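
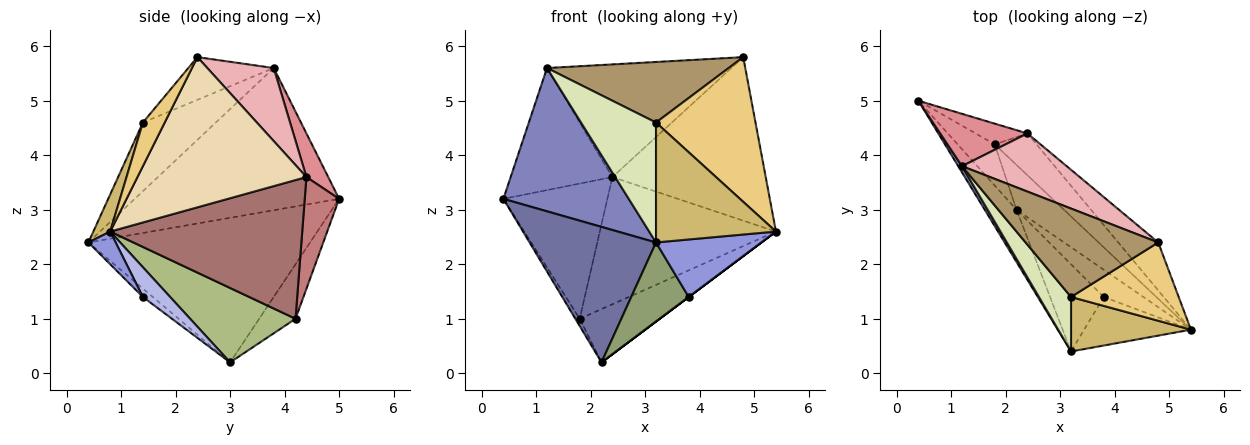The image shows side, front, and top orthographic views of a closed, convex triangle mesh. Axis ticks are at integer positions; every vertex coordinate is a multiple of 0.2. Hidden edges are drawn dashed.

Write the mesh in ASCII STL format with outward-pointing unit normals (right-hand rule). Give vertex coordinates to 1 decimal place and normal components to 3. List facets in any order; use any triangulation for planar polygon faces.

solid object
 facet normal -0.853 -0.487 -0.187
  outer loop
   vertex 2.2 3.0 0.2
   vertex 3.2 0.4 2.4
   vertex 0.4 5.0 3.2
  endloop
 endfacet
 facet normal -0.852 -0.523 0.023
  outer loop
   vertex 1.2 3.8 5.6
   vertex 0.4 5.0 3.2
   vertex 3.2 0.4 2.4
  endloop
 endfacet
 facet normal 0.194 -0.749 -0.633
  outer loop
   vertex 3.8 1.4 1.4
   vertex 5.4 0.8 2.6
   vertex 3.2 0.4 2.4
  endloop
 endfacet
 facet normal 0.600 0.000 -0.800
  outer loop
   vertex 3.8 1.4 1.4
   vertex 2.2 3.0 0.2
   vertex 5.4 0.8 2.6
  endloop
 endfacet
 facet normal -0.115 -0.667 -0.736
  outer loop
   vertex 3.8 1.4 1.4
   vertex 3.2 0.4 2.4
   vertex 2.2 3.0 0.2
  endloop
 endfacet
 facet normal 0.710 0.539 -0.453
  outer loop
   vertex 1.8 4.2 1.0
   vertex 5.4 0.8 2.6
   vertex 2.2 3.0 0.2
  endloop
 endfacet
 facet normal -0.823 0.099 -0.560
  outer loop
   vertex 1.8 4.2 1.0
   vertex 2.2 3.0 0.2
   vertex 0.4 5.0 3.2
  endloop
 endfacet
 facet normal -0.663 -0.682 0.310
  outer loop
   vertex 3.2 1.4 4.6
   vertex 1.2 3.8 5.6
   vertex 3.2 0.4 2.4
  endloop
 endfacet
 facet normal -0.257 -0.546 0.797
  outer loop
   vertex 3.2 1.4 4.6
   vertex 4.8 2.4 5.8
   vertex 1.2 3.8 5.6
  endloop
 endfacet
 facet normal 0.127 -0.903 0.410
  outer loop
   vertex 3.2 1.4 4.6
   vertex 3.2 0.4 2.4
   vertex 5.4 0.8 2.6
  endloop
 endfacet
 facet normal 0.189 -0.864 0.467
  outer loop
   vertex 3.2 1.4 4.6
   vertex 5.4 0.8 2.6
   vertex 4.8 2.4 5.8
  endloop
 endfacet
 facet normal 0.727 0.659 -0.193
  outer loop
   vertex 2.4 4.4 3.6
   vertex 4.8 2.4 5.8
   vertex 5.4 0.8 2.6
  endloop
 endfacet
 facet normal 0.719 0.660 -0.217
  outer loop
   vertex 2.4 4.4 3.6
   vertex 5.4 0.8 2.6
   vertex 1.8 4.2 1.0
  endloop
 endfacet
 facet normal 0.311 0.940 -0.144
  outer loop
   vertex 2.4 4.4 3.6
   vertex 1.8 4.2 1.0
   vertex 0.4 5.0 3.2
  endloop
 endfacet
 facet normal 0.193 0.902 0.386
  outer loop
   vertex 2.4 4.4 3.6
   vertex 0.4 5.0 3.2
   vertex 1.2 3.8 5.6
  endloop
 endfacet
 facet normal 0.305 0.846 0.437
  outer loop
   vertex 2.4 4.4 3.6
   vertex 1.2 3.8 5.6
   vertex 4.8 2.4 5.8
  endloop
 endfacet
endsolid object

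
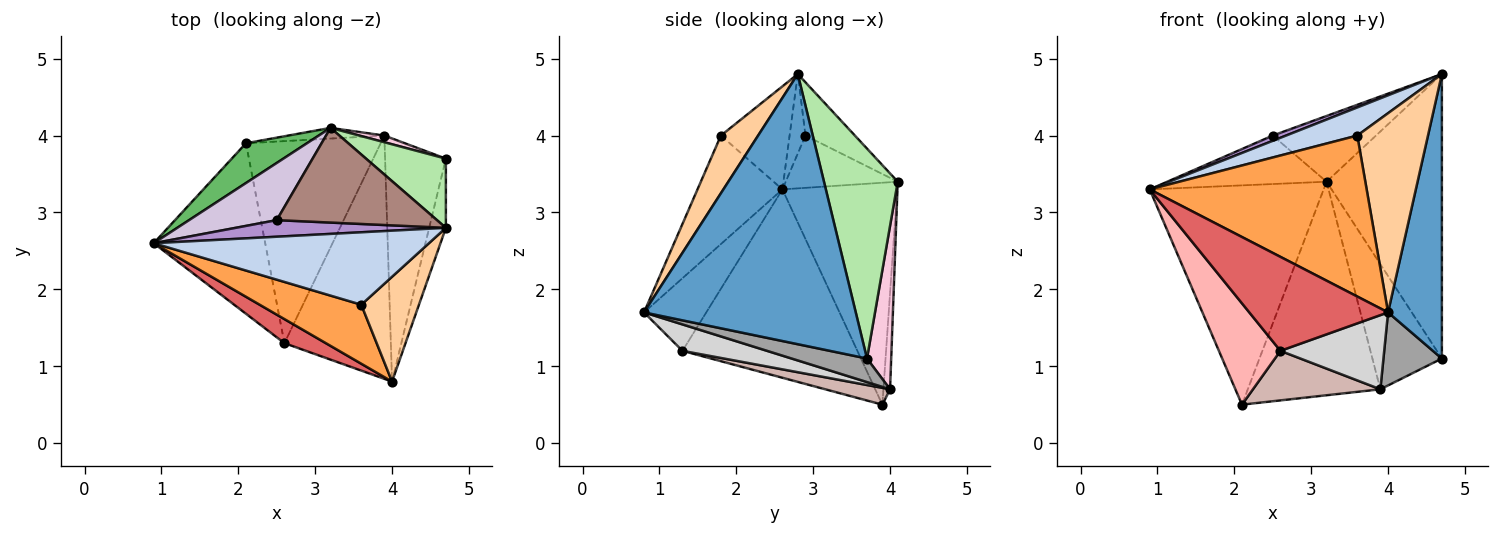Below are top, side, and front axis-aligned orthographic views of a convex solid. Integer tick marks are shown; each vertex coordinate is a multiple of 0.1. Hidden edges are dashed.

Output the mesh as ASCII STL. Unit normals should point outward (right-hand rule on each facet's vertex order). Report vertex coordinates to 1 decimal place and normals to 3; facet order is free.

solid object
 facet normal 0.967 -0.246 -0.060
  outer loop
   vertex 4.7 3.7 1.1
   vertex 4.7 2.8 4.8
   vertex 4.0 0.8 1.7
  endloop
 endfacet
 facet normal -0.329 -0.342 0.880
  outer loop
   vertex 3.6 1.8 4.0
   vertex 4.7 2.8 4.8
   vertex 0.9 2.6 3.3
  endloop
 endfacet
 facet normal -0.345 -0.881 0.323
  outer loop
   vertex 3.6 1.8 4.0
   vertex 0.9 2.6 3.3
   vertex 4.0 0.8 1.7
  endloop
 endfacet
 facet normal 0.422 -0.802 0.422
  outer loop
   vertex 3.6 1.8 4.0
   vertex 4.0 0.8 1.7
   vertex 4.7 2.8 4.8
  endloop
 endfacet
 facet normal -0.545 0.825 0.150
  outer loop
   vertex 3.2 4.1 3.4
   vertex 2.1 3.9 0.5
   vertex 0.9 2.6 3.3
  endloop
 endfacet
 facet normal 0.528 0.825 0.201
  outer loop
   vertex 3.2 4.1 3.4
   vertex 4.7 2.8 4.8
   vertex 4.7 3.7 1.1
  endloop
 endfacet
 facet normal -0.399 -0.889 0.227
  outer loop
   vertex 2.6 1.3 1.2
   vertex 4.0 0.8 1.7
   vertex 0.9 2.6 3.3
  endloop
 endfacet
 facet normal -0.824 -0.290 -0.487
  outer loop
   vertex 2.6 1.3 1.2
   vertex 0.9 2.6 3.3
   vertex 2.1 3.9 0.5
  endloop
 endfacet
 facet normal -0.339 -0.284 0.897
  outer loop
   vertex 2.5 2.9 4.0
   vertex 0.9 2.6 3.3
   vertex 4.7 2.8 4.8
  endloop
 endfacet
 facet normal -0.414 0.589 0.694
  outer loop
   vertex 2.5 2.9 4.0
   vertex 3.2 4.1 3.4
   vertex 0.9 2.6 3.3
  endloop
 endfacet
 facet normal -0.263 0.550 0.793
  outer loop
   vertex 2.5 2.9 4.0
   vertex 4.7 2.8 4.8
   vertex 3.2 4.1 3.4
  endloop
 endfacet
 facet normal 0.120 -0.236 -0.964
  outer loop
   vertex 3.9 4.0 0.7
   vertex 2.6 1.3 1.2
   vertex 2.1 3.9 0.5
  endloop
 endfacet
 facet normal -0.050 0.998 -0.050
  outer loop
   vertex 3.9 4.0 0.7
   vertex 2.1 3.9 0.5
   vertex 3.2 4.1 3.4
  endloop
 endfacet
 facet normal 0.329 0.943 0.050
  outer loop
   vertex 3.9 4.0 0.7
   vertex 3.2 4.1 3.4
   vertex 4.7 3.7 1.1
  endloop
 endfacet
 facet normal 0.348 -0.270 -0.898
  outer loop
   vertex 3.9 4.0 0.7
   vertex 4.7 3.7 1.1
   vertex 4.0 0.8 1.7
  endloop
 endfacet
 facet normal 0.231 -0.284 -0.931
  outer loop
   vertex 3.9 4.0 0.7
   vertex 4.0 0.8 1.7
   vertex 2.6 1.3 1.2
  endloop
 endfacet
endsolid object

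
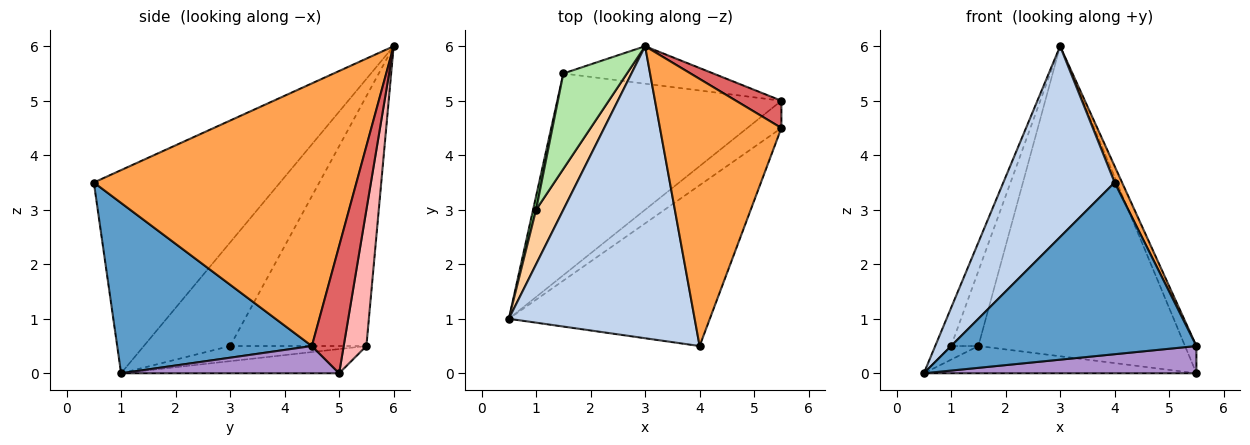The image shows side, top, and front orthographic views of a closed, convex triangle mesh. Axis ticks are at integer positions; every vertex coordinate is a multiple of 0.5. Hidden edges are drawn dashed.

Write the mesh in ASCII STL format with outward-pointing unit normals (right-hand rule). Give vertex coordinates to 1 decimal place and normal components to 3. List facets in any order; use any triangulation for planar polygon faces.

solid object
 facet normal 0.501 -0.632 -0.591
  outer loop
   vertex 4.0 0.5 3.5
   vertex 0.5 1.0 0.0
   vertex 5.5 4.5 0.5
  endloop
 endfacet
 facet normal -0.675 -0.403 0.618
  outer loop
   vertex 4.0 0.5 3.5
   vertex 3.0 6.0 6.0
   vertex 0.5 1.0 0.0
  endloop
 endfacet
 facet normal 0.907 -0.026 0.419
  outer loop
   vertex 4.0 0.5 3.5
   vertex 5.5 4.5 0.5
   vertex 3.0 6.0 6.0
  endloop
 endfacet
 facet normal -0.952 0.175 0.251
  outer loop
   vertex 1.0 3.0 0.5
   vertex 0.5 1.0 0.0
   vertex 3.0 6.0 6.0
  endloop
 endfacet
 facet normal -0.962 0.192 0.192
  outer loop
   vertex 1.0 3.0 0.5
   vertex 1.5 5.5 0.5
   vertex 0.5 1.0 0.0
  endloop
 endfacet
 facet normal -0.951 0.190 0.242
  outer loop
   vertex 1.0 3.0 0.5
   vertex 3.0 6.0 6.0
   vertex 1.5 5.5 0.5
  endloop
 endfacet
 facet normal 0.893 0.319 0.319
  outer loop
   vertex 5.5 5.0 0.0
   vertex 3.0 6.0 6.0
   vertex 5.5 4.5 0.5
  endloop
 endfacet
 facet normal 0.108 0.987 -0.119
  outer loop
   vertex 5.5 5.0 0.0
   vertex 1.5 5.5 0.5
   vertex 3.0 6.0 6.0
  endloop
 endfacet
 facet normal 0.492 -0.615 -0.615
  outer loop
   vertex 5.5 5.0 0.0
   vertex 5.5 4.5 0.5
   vertex 0.5 1.0 0.0
  endloop
 endfacet
 facet normal -0.107 0.133 -0.985
  outer loop
   vertex 5.5 5.0 0.0
   vertex 0.5 1.0 0.0
   vertex 1.5 5.5 0.5
  endloop
 endfacet
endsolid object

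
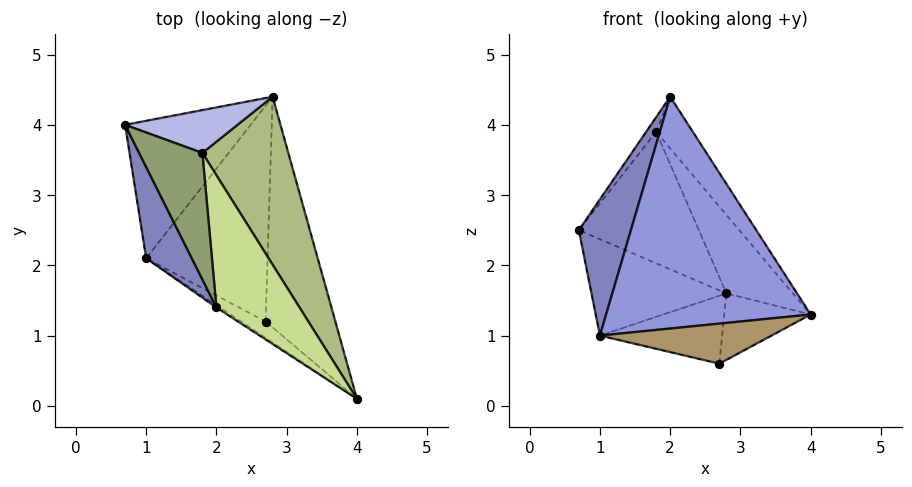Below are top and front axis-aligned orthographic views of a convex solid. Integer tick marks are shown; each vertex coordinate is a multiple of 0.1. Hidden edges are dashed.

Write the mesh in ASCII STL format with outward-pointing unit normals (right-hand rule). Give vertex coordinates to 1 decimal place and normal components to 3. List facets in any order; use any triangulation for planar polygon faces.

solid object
 facet normal -0.418 0.521 -0.744
  outer loop
   vertex 1.0 2.1 1.0
   vertex 0.7 4.0 2.5
   vertex 2.8 4.4 1.6
  endloop
 endfacet
 facet normal -0.927 -0.311 0.209
  outer loop
   vertex 1.0 2.1 1.0
   vertex 2.0 1.4 4.4
   vertex 0.7 4.0 2.5
  endloop
 endfacet
 facet normal -0.554 -0.832 -0.008
  outer loop
   vertex 1.0 2.1 1.0
   vertex 4.0 0.1 1.3
   vertex 2.0 1.4 4.4
  endloop
 endfacet
 facet normal -0.048 0.950 0.309
  outer loop
   vertex 1.8 3.6 3.9
   vertex 2.8 4.4 1.6
   vertex 0.7 4.0 2.5
  endloop
 endfacet
 facet normal -0.774 0.073 0.629
  outer loop
   vertex 1.8 3.6 3.9
   vertex 0.7 4.0 2.5
   vertex 2.0 1.4 4.4
  endloop
 endfacet
 facet normal 0.868 0.211 0.450
  outer loop
   vertex 1.8 3.6 3.9
   vertex 4.0 0.1 1.3
   vertex 2.8 4.4 1.6
  endloop
 endfacet
 facet normal 0.859 0.186 0.476
  outer loop
   vertex 1.8 3.6 3.9
   vertex 2.0 1.4 4.4
   vertex 4.0 0.1 1.3
  endloop
 endfacet
 facet normal 0.601 0.221 -0.768
  outer loop
   vertex 2.7 1.2 0.6
   vertex 2.8 4.4 1.6
   vertex 4.0 0.1 1.3
  endloop
 endfacet
 facet normal -0.501 -0.801 -0.328
  outer loop
   vertex 2.7 1.2 0.6
   vertex 4.0 0.1 1.3
   vertex 1.0 2.1 1.0
  endloop
 endfacet
 facet normal -0.065 0.299 -0.952
  outer loop
   vertex 2.7 1.2 0.6
   vertex 1.0 2.1 1.0
   vertex 2.8 4.4 1.6
  endloop
 endfacet
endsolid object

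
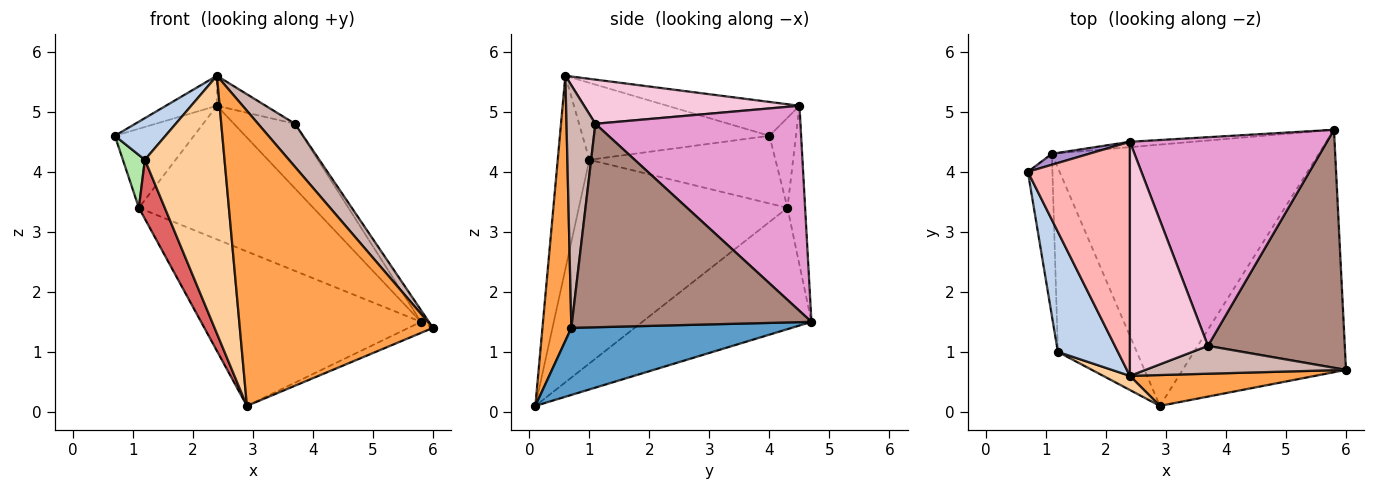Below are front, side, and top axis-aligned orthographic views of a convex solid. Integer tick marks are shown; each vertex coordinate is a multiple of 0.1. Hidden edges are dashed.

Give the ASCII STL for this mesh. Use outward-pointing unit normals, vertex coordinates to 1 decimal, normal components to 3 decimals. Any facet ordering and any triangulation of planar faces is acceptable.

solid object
 facet normal 0.379 0.042 -0.924
  outer loop
   vertex 2.9 0.1 0.1
   vertex 5.8 4.7 1.5
   vertex 6.0 0.7 1.4
  endloop
 endfacet
 facet normal -0.771 -0.209 0.601
  outer loop
   vertex 2.4 0.6 5.6
   vertex 0.7 4.0 4.6
   vertex 1.2 1.0 4.2
  endloop
 endfacet
 facet normal 0.147 -0.984 0.103
  outer loop
   vertex 2.4 0.6 5.6
   vertex 2.9 0.1 0.1
   vertex 6.0 0.7 1.4
  endloop
 endfacet
 facet normal -0.369 -0.928 0.051
  outer loop
   vertex 2.4 0.6 5.6
   vertex 1.2 1.0 4.2
   vertex 2.9 0.1 0.1
  endloop
 endfacet
 facet normal -0.364 0.474 -0.802
  outer loop
   vertex 1.1 4.3 3.4
   vertex 5.8 4.7 1.5
   vertex 2.9 0.1 0.1
  endloop
 endfacet
 facet normal -0.934 -0.111 -0.339
  outer loop
   vertex 1.1 4.3 3.4
   vertex 1.2 1.0 4.2
   vertex 0.7 4.0 4.6
  endloop
 endfacet
 facet normal -0.926 -0.115 -0.359
  outer loop
   vertex 1.1 4.3 3.4
   vertex 2.9 0.1 0.1
   vertex 1.2 1.0 4.2
  endloop
 endfacet
 facet normal -0.313 0.121 0.942
  outer loop
   vertex 2.4 4.5 5.1
   vertex 0.7 4.0 4.6
   vertex 2.4 0.6 5.6
  endloop
 endfacet
 facet normal -0.315 0.940 0.130
  outer loop
   vertex 2.4 4.5 5.1
   vertex 1.1 4.3 3.4
   vertex 0.7 4.0 4.6
  endloop
 endfacet
 facet normal -0.101 0.994 -0.040
  outer loop
   vertex 2.4 4.5 5.1
   vertex 5.8 4.7 1.5
   vertex 1.1 4.3 3.4
  endloop
 endfacet
 facet normal 0.829 0.028 0.558
  outer loop
   vertex 3.7 1.1 4.8
   vertex 6.0 0.7 1.4
   vertex 5.8 4.7 1.5
  endloop
 endfacet
 facet normal 0.549 -0.702 0.454
  outer loop
   vertex 3.7 1.1 4.8
   vertex 2.4 0.6 5.6
   vertex 6.0 0.7 1.4
  endloop
 endfacet
 facet normal 0.705 0.210 0.677
  outer loop
   vertex 3.7 1.1 4.8
   vertex 5.8 4.7 1.5
   vertex 2.4 4.5 5.1
  endloop
 endfacet
 facet normal 0.490 0.111 0.865
  outer loop
   vertex 3.7 1.1 4.8
   vertex 2.4 4.5 5.1
   vertex 2.4 0.6 5.6
  endloop
 endfacet
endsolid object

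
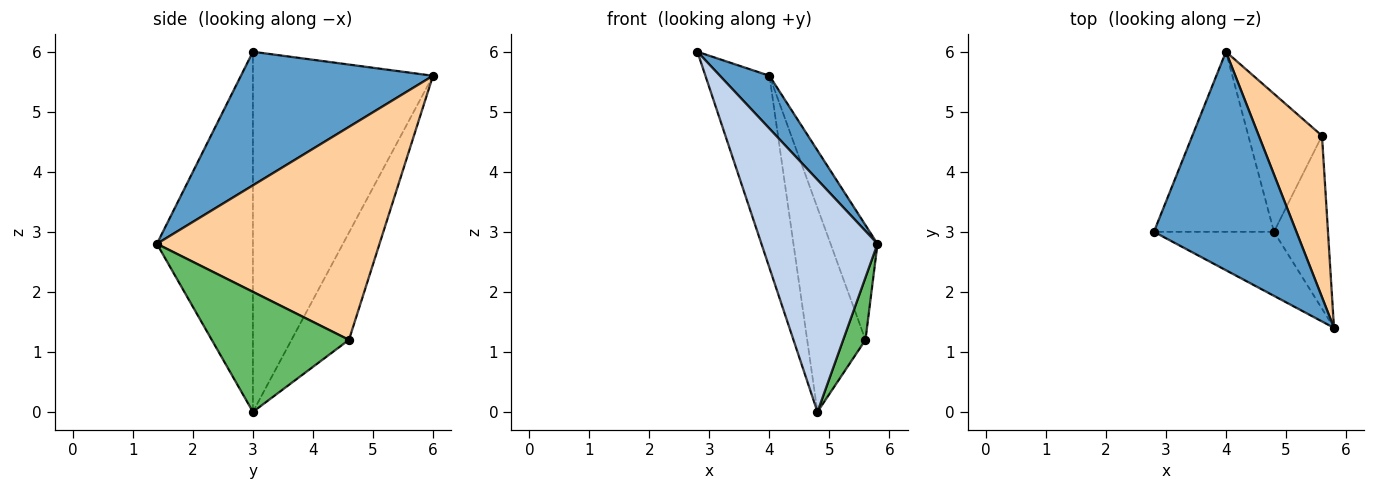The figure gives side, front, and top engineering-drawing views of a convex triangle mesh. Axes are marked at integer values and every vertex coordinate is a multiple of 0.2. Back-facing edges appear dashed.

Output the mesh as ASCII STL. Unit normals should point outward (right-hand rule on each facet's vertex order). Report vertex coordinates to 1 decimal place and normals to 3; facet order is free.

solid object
 facet normal 0.674 -0.174 0.718
  outer loop
   vertex 4.0 6.0 5.6
   vertex 2.8 3.0 6.0
   vertex 5.8 1.4 2.8
  endloop
 endfacet
 facet normal -0.624 -0.754 -0.208
  outer loop
   vertex 4.8 3.0 0.0
   vertex 5.8 1.4 2.8
   vertex 2.8 3.0 6.0
  endloop
 endfacet
 facet normal -0.899 0.320 -0.300
  outer loop
   vertex 4.8 3.0 0.0
   vertex 2.8 3.0 6.0
   vertex 4.0 6.0 5.6
  endloop
 endfacet
 facet normal 0.940 0.198 0.279
  outer loop
   vertex 5.6 4.6 1.2
   vertex 4.0 6.0 5.6
   vertex 5.8 1.4 2.8
  endloop
 endfacet
 facet normal 0.902 -0.147 -0.406
  outer loop
   vertex 5.6 4.6 1.2
   vertex 5.8 1.4 2.8
   vertex 4.8 3.0 0.0
  endloop
 endfacet
 facet normal -0.632 0.642 -0.434
  outer loop
   vertex 5.6 4.6 1.2
   vertex 4.8 3.0 0.0
   vertex 4.0 6.0 5.6
  endloop
 endfacet
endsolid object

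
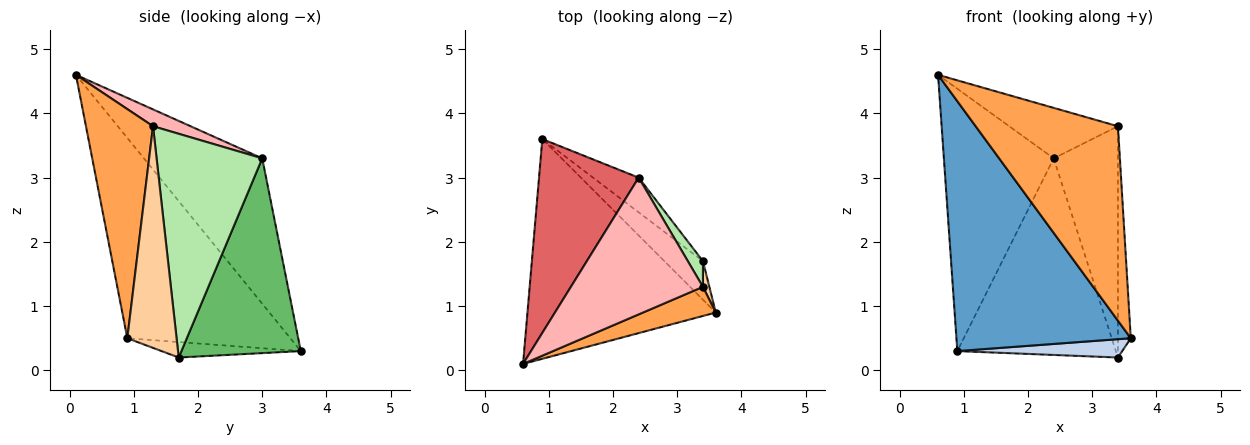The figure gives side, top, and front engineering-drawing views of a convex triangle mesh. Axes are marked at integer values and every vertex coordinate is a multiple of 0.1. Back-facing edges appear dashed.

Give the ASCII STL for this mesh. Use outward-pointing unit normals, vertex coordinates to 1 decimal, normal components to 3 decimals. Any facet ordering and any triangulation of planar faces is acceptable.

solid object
 facet normal -0.575 -0.615 -0.540
  outer loop
   vertex 0.9 3.6 0.3
   vertex 3.6 0.9 0.5
   vertex 0.6 0.1 4.6
  endloop
 endfacet
 facet normal -0.341 -0.404 -0.849
  outer loop
   vertex 3.4 1.7 0.2
   vertex 3.6 0.9 0.5
   vertex 0.9 3.6 0.3
  endloop
 endfacet
 facet normal 0.423 -0.896 0.134
  outer loop
   vertex 3.4 1.3 3.8
   vertex 0.6 0.1 4.6
   vertex 3.6 0.9 0.5
  endloop
 endfacet
 facet normal 0.967 0.252 0.028
  outer loop
   vertex 3.4 1.3 3.8
   vertex 3.6 0.9 0.5
   vertex 3.4 1.7 0.2
  endloop
 endfacet
 facet normal 0.596 0.791 -0.140
  outer loop
   vertex 2.4 3.0 3.3
   vertex 3.4 1.7 0.2
   vertex 0.9 3.6 0.3
  endloop
 endfacet
 facet normal 0.853 0.519 0.058
  outer loop
   vertex 2.4 3.0 3.3
   vertex 3.4 1.3 3.8
   vertex 3.4 1.7 0.2
  endloop
 endfacet
 facet normal -0.655 0.608 0.449
  outer loop
   vertex 2.4 3.0 3.3
   vertex 0.9 3.6 0.3
   vertex 0.6 0.1 4.6
  endloop
 endfacet
 facet normal 0.119 0.344 0.931
  outer loop
   vertex 2.4 3.0 3.3
   vertex 0.6 0.1 4.6
   vertex 3.4 1.3 3.8
  endloop
 endfacet
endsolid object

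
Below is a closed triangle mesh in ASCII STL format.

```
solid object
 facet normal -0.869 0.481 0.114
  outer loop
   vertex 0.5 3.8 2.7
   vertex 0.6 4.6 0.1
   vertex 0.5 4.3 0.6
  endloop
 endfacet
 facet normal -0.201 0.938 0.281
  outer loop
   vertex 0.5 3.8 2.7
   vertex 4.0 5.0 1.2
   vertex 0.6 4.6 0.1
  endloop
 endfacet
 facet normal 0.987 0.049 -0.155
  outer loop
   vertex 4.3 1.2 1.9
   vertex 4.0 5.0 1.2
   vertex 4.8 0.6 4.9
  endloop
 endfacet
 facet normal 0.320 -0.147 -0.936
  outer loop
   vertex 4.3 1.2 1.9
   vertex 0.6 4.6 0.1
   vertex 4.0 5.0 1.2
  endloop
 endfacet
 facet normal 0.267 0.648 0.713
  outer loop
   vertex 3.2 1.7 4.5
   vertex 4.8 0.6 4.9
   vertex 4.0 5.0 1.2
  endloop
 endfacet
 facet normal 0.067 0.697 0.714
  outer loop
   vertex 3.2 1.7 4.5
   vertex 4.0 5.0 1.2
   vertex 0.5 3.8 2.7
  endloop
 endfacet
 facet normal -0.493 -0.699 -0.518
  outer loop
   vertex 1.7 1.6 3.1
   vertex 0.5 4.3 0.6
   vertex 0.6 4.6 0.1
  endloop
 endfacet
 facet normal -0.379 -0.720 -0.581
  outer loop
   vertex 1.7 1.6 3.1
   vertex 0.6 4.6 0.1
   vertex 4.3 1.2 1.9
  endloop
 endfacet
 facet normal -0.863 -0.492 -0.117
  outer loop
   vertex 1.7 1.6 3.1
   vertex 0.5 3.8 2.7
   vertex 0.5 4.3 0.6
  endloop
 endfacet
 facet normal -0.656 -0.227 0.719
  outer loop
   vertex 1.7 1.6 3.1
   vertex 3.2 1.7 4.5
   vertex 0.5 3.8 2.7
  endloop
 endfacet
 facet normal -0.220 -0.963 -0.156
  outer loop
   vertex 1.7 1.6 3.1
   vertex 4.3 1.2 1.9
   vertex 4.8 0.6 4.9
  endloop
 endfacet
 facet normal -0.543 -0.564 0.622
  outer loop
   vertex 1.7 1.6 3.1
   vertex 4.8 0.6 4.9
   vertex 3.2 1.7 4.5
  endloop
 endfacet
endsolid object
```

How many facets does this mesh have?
12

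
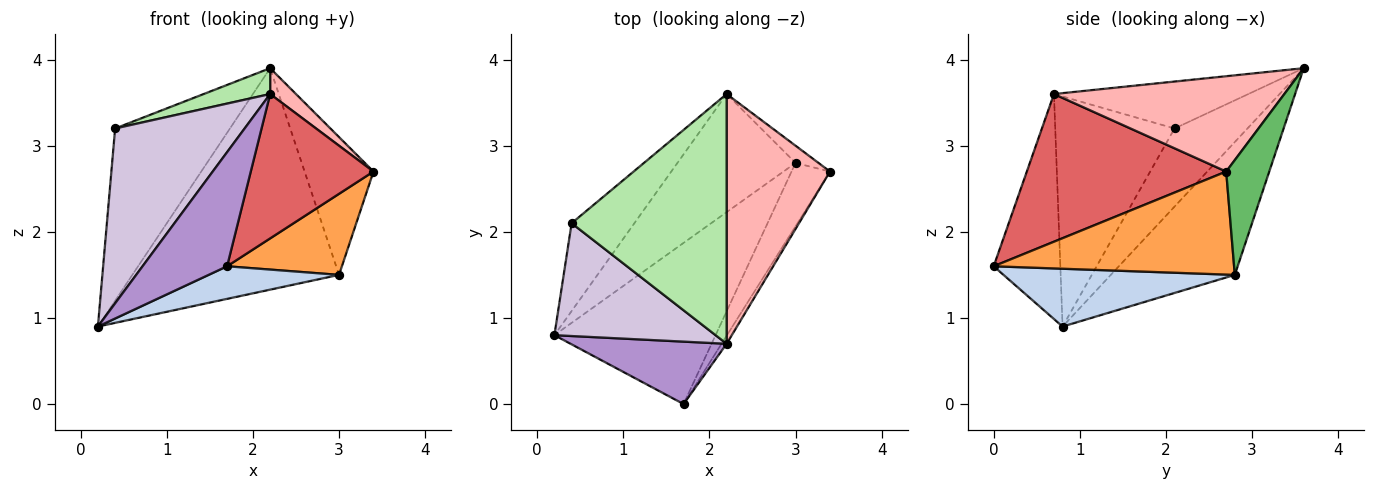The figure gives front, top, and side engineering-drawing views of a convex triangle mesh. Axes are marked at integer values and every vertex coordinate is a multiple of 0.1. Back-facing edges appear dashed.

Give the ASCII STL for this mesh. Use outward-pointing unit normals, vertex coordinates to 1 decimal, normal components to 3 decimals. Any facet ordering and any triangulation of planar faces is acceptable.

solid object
 facet normal -0.492 0.775 -0.395
  outer loop
   vertex 0.4 2.1 3.2
   vertex 2.2 3.6 3.9
   vertex 0.2 0.8 0.9
  endloop
 endfacet
 facet normal 0.332 -0.187 -0.925
  outer loop
   vertex 3.0 2.8 1.5
   vertex 1.7 0.0 1.6
   vertex 0.2 0.8 0.9
  endloop
 endfacet
 facet normal 0.855 -0.408 -0.319
  outer loop
   vertex 3.0 2.8 1.5
   vertex 3.4 2.7 2.7
   vertex 1.7 0.0 1.6
  endloop
 endfacet
 facet normal -0.468 0.780 -0.416
  outer loop
   vertex 3.0 2.8 1.5
   vertex 0.2 0.8 0.9
   vertex 2.2 3.6 3.9
  endloop
 endfacet
 facet normal 0.527 0.843 -0.105
  outer loop
   vertex 3.0 2.8 1.5
   vertex 2.2 3.6 3.9
   vertex 3.4 2.7 2.7
  endloop
 endfacet
 facet normal -0.288 -0.099 0.952
  outer loop
   vertex 2.2 0.7 3.6
   vertex 2.2 3.6 3.9
   vertex 0.4 2.1 3.2
  endloop
 endfacet
 facet normal 0.851 -0.524 -0.029
  outer loop
   vertex 2.2 0.7 3.6
   vertex 1.7 0.0 1.6
   vertex 3.4 2.7 2.7
  endloop
 endfacet
 facet normal 0.676 -0.076 0.733
  outer loop
   vertex 2.2 0.7 3.6
   vertex 3.4 2.7 2.7
   vertex 2.2 3.6 3.9
  endloop
 endfacet
 facet normal -0.569 -0.721 0.395
  outer loop
   vertex 2.2 0.7 3.6
   vertex 0.2 0.8 0.9
   vertex 1.7 0.0 1.6
  endloop
 endfacet
 facet normal -0.612 -0.664 0.429
  outer loop
   vertex 2.2 0.7 3.6
   vertex 0.4 2.1 3.2
   vertex 0.2 0.8 0.9
  endloop
 endfacet
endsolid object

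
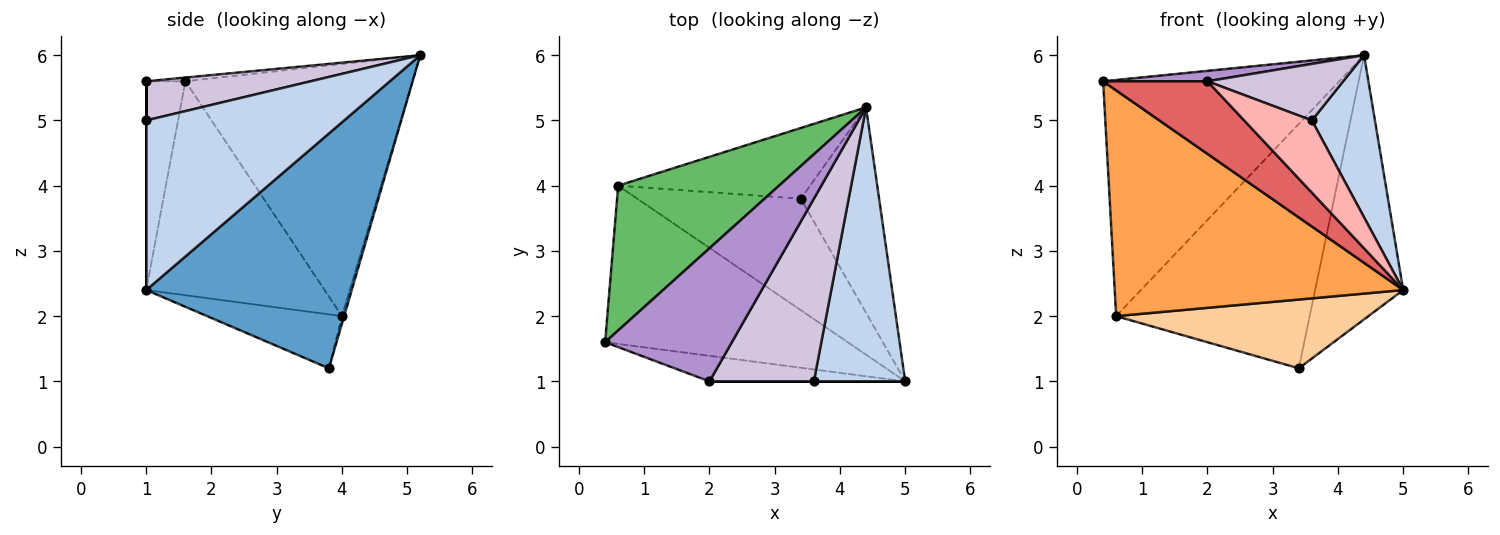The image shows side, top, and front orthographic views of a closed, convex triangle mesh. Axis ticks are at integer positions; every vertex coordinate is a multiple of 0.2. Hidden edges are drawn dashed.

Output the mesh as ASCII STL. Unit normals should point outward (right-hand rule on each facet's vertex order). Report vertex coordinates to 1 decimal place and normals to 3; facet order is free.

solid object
 facet normal 0.879 0.377 -0.293
  outer loop
   vertex 3.4 3.8 1.2
   vertex 4.4 5.2 6.0
   vertex 5.0 1.0 2.4
  endloop
 endfacet
 facet normal 0.848 -0.270 0.456
  outer loop
   vertex 3.6 1.0 5.0
   vertex 5.0 1.0 2.4
   vertex 4.4 5.2 6.0
  endloop
 endfacet
 facet normal -0.452 -0.731 -0.512
  outer loop
   vertex 0.6 4.0 2.0
   vertex 5.0 1.0 2.4
   vertex 0.4 1.6 5.6
  endloop
 endfacet
 facet normal -0.270 -0.506 -0.819
  outer loop
   vertex 0.6 4.0 2.0
   vertex 3.4 3.8 1.2
   vertex 5.0 1.0 2.4
  endloop
 endfacet
 facet normal -0.634 0.659 0.404
  outer loop
   vertex 0.6 4.0 2.0
   vertex 0.4 1.6 5.6
   vertex 4.4 5.2 6.0
  endloop
 endfacet
 facet normal -0.011 0.961 -0.278
  outer loop
   vertex 0.6 4.0 2.0
   vertex 4.4 5.2 6.0
   vertex 3.4 3.8 1.2
  endloop
 endfacet
 facet normal -0.334 -0.889 -0.313
  outer loop
   vertex 2.0 1.0 5.6
   vertex 0.4 1.6 5.6
   vertex 5.0 1.0 2.4
  endloop
 endfacet
 facet normal 0.000 -1.000 0.000
  outer loop
   vertex 2.0 1.0 5.6
   vertex 5.0 1.0 2.4
   vertex 3.6 1.0 5.0
  endloop
 endfacet
 facet normal -0.029 -0.078 0.997
  outer loop
   vertex 2.0 1.0 5.6
   vertex 4.4 5.2 6.0
   vertex 0.4 1.6 5.6
  endloop
 endfacet
 facet normal 0.337 -0.278 0.899
  outer loop
   vertex 2.0 1.0 5.6
   vertex 3.6 1.0 5.0
   vertex 4.4 5.2 6.0
  endloop
 endfacet
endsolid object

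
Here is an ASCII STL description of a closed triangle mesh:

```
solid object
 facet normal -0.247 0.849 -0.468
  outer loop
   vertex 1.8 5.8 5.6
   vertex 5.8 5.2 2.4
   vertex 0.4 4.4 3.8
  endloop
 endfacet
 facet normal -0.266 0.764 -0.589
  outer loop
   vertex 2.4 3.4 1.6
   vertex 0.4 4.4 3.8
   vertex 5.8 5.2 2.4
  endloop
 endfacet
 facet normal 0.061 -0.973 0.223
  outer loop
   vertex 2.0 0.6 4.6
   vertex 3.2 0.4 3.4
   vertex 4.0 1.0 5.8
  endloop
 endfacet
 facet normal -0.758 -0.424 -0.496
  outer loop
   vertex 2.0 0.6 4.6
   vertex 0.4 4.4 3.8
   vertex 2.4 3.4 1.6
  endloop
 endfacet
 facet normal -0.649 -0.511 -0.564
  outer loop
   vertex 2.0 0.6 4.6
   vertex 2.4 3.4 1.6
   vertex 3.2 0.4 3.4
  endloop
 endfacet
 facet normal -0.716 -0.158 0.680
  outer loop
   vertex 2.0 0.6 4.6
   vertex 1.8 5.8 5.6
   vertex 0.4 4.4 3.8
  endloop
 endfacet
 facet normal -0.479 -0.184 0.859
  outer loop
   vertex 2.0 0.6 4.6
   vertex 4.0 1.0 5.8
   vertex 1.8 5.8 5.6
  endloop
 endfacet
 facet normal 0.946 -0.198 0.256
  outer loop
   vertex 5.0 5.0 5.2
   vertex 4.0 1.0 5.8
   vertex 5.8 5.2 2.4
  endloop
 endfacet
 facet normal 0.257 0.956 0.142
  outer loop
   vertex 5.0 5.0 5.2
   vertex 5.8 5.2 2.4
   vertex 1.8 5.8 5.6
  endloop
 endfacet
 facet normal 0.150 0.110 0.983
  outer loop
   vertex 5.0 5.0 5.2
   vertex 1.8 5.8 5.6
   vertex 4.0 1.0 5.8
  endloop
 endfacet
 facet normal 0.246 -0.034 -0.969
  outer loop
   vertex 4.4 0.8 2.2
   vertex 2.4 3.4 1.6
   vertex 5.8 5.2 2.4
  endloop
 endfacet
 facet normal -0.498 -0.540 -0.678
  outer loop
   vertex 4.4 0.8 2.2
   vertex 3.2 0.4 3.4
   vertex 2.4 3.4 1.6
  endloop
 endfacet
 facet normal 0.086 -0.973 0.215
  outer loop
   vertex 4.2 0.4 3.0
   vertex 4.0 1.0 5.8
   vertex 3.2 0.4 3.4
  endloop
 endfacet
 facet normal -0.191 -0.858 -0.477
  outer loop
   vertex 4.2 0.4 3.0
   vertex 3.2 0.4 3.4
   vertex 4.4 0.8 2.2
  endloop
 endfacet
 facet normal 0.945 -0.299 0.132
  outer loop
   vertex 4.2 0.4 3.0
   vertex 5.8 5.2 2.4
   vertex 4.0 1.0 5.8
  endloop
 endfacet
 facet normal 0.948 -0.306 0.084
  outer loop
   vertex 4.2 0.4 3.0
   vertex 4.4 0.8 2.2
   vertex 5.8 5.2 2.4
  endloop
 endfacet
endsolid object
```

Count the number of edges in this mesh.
24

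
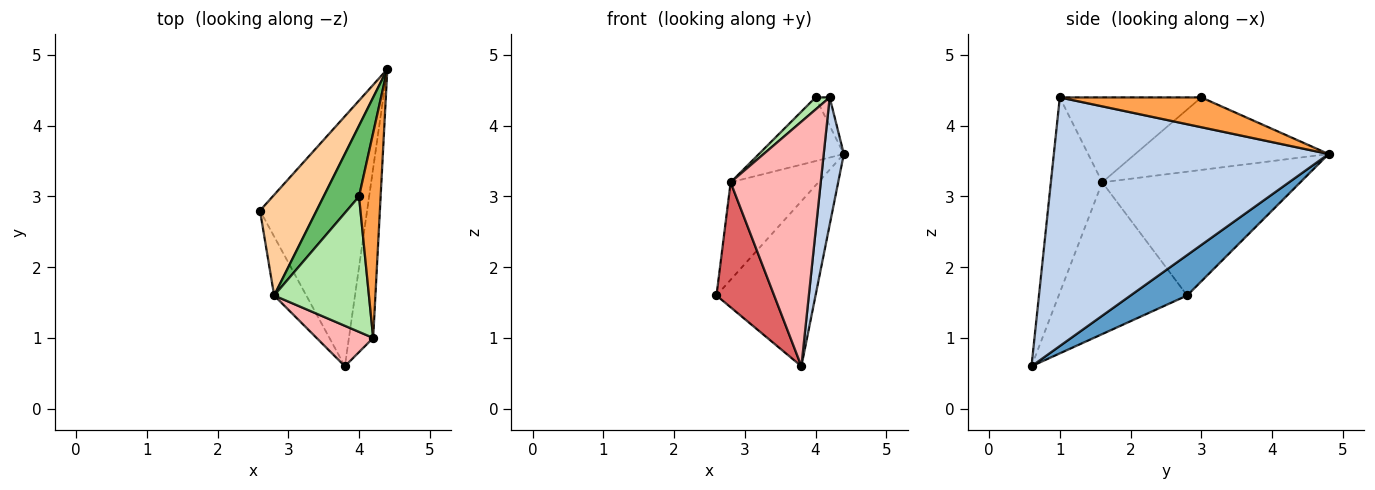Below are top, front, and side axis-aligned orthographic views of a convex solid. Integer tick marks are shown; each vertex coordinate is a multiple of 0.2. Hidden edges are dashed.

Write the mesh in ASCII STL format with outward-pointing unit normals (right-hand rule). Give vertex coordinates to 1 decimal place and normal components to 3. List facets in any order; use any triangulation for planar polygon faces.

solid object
 facet normal 0.300 0.526 -0.796
  outer loop
   vertex 3.8 0.6 0.6
   vertex 2.6 2.8 1.6
   vertex 4.4 4.8 3.6
  endloop
 endfacet
 facet normal 0.993 -0.073 -0.097
  outer loop
   vertex 4.2 1.0 4.4
   vertex 3.8 0.6 0.6
   vertex 4.4 4.8 3.6
  endloop
 endfacet
 facet normal 0.807 0.081 0.585
  outer loop
   vertex 4.2 1.0 4.4
   vertex 4.4 4.8 3.6
   vertex 4.0 3.0 4.4
  endloop
 endfacet
 facet normal -0.844 0.374 0.386
  outer loop
   vertex 2.8 1.6 3.2
   vertex 4.4 4.8 3.6
   vertex 2.6 2.8 1.6
  endloop
 endfacet
 facet normal -0.836 0.367 0.408
  outer loop
   vertex 2.8 1.6 3.2
   vertex 4.0 3.0 4.4
   vertex 4.4 4.8 3.6
  endloop
 endfacet
 facet normal -0.666 -0.067 0.743
  outer loop
   vertex 2.8 1.6 3.2
   vertex 4.2 1.0 4.4
   vertex 4.0 3.0 4.4
  endloop
 endfacet
 facet normal -0.896 -0.402 -0.190
  outer loop
   vertex 2.8 1.6 3.2
   vertex 2.6 2.8 1.6
   vertex 3.8 0.6 0.6
  endloop
 endfacet
 facet normal -0.490 -0.860 0.142
  outer loop
   vertex 2.8 1.6 3.2
   vertex 3.8 0.6 0.6
   vertex 4.2 1.0 4.4
  endloop
 endfacet
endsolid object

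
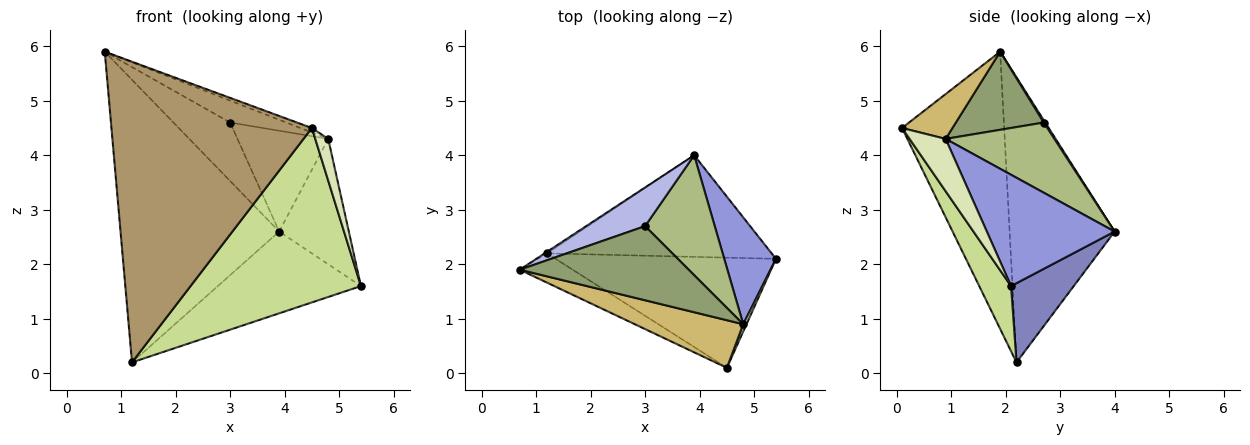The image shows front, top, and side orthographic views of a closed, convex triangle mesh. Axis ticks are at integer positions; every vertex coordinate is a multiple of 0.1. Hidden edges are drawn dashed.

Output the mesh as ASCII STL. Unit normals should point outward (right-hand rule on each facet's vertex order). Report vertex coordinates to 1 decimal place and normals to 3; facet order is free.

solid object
 facet normal -0.552 0.834 -0.005
  outer loop
   vertex 1.2 2.2 0.2
   vertex 0.7 1.9 5.9
   vertex 3.9 4.0 2.6
  endloop
 endfacet
 facet normal 0.265 0.604 -0.751
  outer loop
   vertex 1.2 2.2 0.2
   vertex 3.9 4.0 2.6
   vertex 5.4 2.1 1.6
  endloop
 endfacet
 facet normal 0.813 0.443 0.378
  outer loop
   vertex 4.8 0.9 4.3
   vertex 5.4 2.1 1.6
   vertex 3.9 4.0 2.6
  endloop
 endfacet
 facet normal 0.022 0.834 0.552
  outer loop
   vertex 3.0 2.7 4.6
   vertex 3.9 4.0 2.6
   vertex 0.7 1.9 5.9
  endloop
 endfacet
 facet normal 0.405 0.259 0.877
  outer loop
   vertex 3.0 2.7 4.6
   vertex 0.7 1.9 5.9
   vertex 4.8 0.9 4.3
  endloop
 endfacet
 facet normal 0.611 0.510 0.606
  outer loop
   vertex 3.0 2.7 4.6
   vertex 4.8 0.9 4.3
   vertex 3.9 4.0 2.6
  endloop
 endfacet
 facet normal 0.156 -0.835 -0.528
  outer loop
   vertex 4.5 0.1 4.5
   vertex 1.2 2.2 0.2
   vertex 5.4 2.1 1.6
  endloop
 endfacet
 facet normal 0.939 -0.338 0.059
  outer loop
   vertex 4.5 0.1 4.5
   vertex 5.4 2.1 1.6
   vertex 4.8 0.9 4.3
  endloop
 endfacet
 facet normal -0.452 -0.888 -0.086
  outer loop
   vertex 4.5 0.1 4.5
   vertex 0.7 1.9 5.9
   vertex 1.2 2.2 0.2
  endloop
 endfacet
 facet normal 0.381 0.087 0.921
  outer loop
   vertex 4.5 0.1 4.5
   vertex 4.8 0.9 4.3
   vertex 0.7 1.9 5.9
  endloop
 endfacet
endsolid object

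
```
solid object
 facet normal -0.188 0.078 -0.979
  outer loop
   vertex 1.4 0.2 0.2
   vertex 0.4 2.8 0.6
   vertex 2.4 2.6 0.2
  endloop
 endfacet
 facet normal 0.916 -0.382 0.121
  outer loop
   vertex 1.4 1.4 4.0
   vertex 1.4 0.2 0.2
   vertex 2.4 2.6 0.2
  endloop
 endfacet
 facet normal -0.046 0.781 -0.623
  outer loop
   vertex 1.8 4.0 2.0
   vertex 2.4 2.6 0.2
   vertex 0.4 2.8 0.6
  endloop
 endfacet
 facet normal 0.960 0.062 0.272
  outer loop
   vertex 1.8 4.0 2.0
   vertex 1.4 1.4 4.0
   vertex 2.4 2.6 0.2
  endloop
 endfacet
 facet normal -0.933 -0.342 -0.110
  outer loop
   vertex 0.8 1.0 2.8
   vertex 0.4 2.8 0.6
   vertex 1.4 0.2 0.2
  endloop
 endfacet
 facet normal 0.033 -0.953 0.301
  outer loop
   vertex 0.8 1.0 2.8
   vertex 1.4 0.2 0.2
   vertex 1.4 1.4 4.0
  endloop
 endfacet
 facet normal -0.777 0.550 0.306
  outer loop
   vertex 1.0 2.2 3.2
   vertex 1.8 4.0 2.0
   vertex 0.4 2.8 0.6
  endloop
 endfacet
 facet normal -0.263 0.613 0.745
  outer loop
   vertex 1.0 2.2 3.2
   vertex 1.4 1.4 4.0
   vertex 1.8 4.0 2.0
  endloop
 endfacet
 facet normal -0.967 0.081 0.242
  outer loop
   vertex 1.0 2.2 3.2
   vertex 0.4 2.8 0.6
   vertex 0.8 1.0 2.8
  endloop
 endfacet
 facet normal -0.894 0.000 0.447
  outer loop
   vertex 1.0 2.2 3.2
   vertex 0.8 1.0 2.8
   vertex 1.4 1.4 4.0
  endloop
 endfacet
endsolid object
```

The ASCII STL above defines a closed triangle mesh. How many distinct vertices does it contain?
7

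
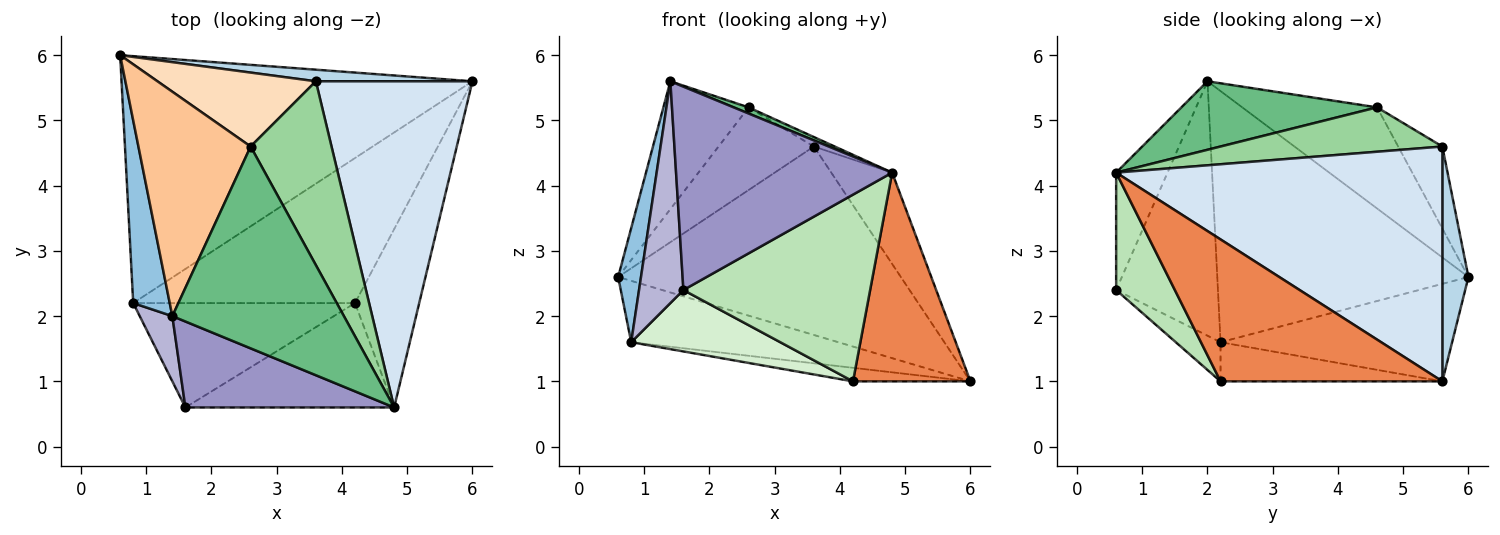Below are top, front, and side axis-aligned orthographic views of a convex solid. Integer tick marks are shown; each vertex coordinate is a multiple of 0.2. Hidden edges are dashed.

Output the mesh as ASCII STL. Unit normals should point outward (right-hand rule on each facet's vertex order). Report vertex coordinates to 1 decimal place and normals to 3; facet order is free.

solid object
 facet normal -0.260 0.233 -0.937
  outer loop
   vertex 0.8 2.2 1.6
   vertex 0.6 6.0 2.6
   vertex 6.0 5.6 1.0
  endloop
 endfacet
 facet normal -0.986 -0.090 0.143
  outer loop
   vertex 0.8 2.2 1.6
   vertex 1.4 2.0 5.6
   vertex 0.6 6.0 2.6
  endloop
 endfacet
 facet normal 0.092 0.994 0.061
  outer loop
   vertex 3.6 5.6 4.6
   vertex 6.0 5.6 1.0
   vertex 0.6 6.0 2.6
  endloop
 endfacet
 facet normal 0.822 0.153 0.548
  outer loop
   vertex 3.6 5.6 4.6
   vertex 4.8 0.6 4.2
   vertex 6.0 5.6 1.0
  endloop
 endfacet
 facet normal 0.821 -0.434 -0.371
  outer loop
   vertex 4.2 2.2 1.0
   vertex 6.0 5.6 1.0
   vertex 4.8 0.6 4.2
  endloop
 endfacet
 facet normal -0.173 0.092 -0.981
  outer loop
   vertex 4.2 2.2 1.0
   vertex 0.8 2.2 1.6
   vertex 6.0 5.6 1.0
  endloop
 endfacet
 facet normal -0.616 0.390 0.684
  outer loop
   vertex 2.6 4.6 5.2
   vertex 0.6 6.0 2.6
   vertex 1.4 2.0 5.6
  endloop
 endfacet
 facet normal -0.326 0.704 0.630
  outer loop
   vertex 2.6 4.6 5.2
   vertex 3.6 5.6 4.6
   vertex 0.6 6.0 2.6
  endloop
 endfacet
 facet normal 0.371 -0.028 0.928
  outer loop
   vertex 2.6 4.6 5.2
   vertex 1.4 2.0 5.6
   vertex 4.8 0.6 4.2
  endloop
 endfacet
 facet normal 0.480 0.045 0.876
  outer loop
   vertex 2.6 4.6 5.2
   vertex 4.8 0.6 4.2
   vertex 3.6 5.6 4.6
  endloop
 endfacet
 facet normal 0.265 -0.842 -0.471
  outer loop
   vertex 1.6 0.6 2.4
   vertex 4.2 2.2 1.0
   vertex 4.8 0.6 4.2
  endloop
 endfacet
 facet normal -0.150 -0.501 -0.852
  outer loop
   vertex 1.6 0.6 2.4
   vertex 0.8 2.2 1.6
   vertex 4.2 2.2 1.0
  endloop
 endfacet
 facet normal -0.214 -0.900 0.380
  outer loop
   vertex 1.6 0.6 2.4
   vertex 4.8 0.6 4.2
   vertex 1.4 2.0 5.6
  endloop
 endfacet
 facet normal -0.910 -0.397 0.117
  outer loop
   vertex 1.6 0.6 2.4
   vertex 1.4 2.0 5.6
   vertex 0.8 2.2 1.6
  endloop
 endfacet
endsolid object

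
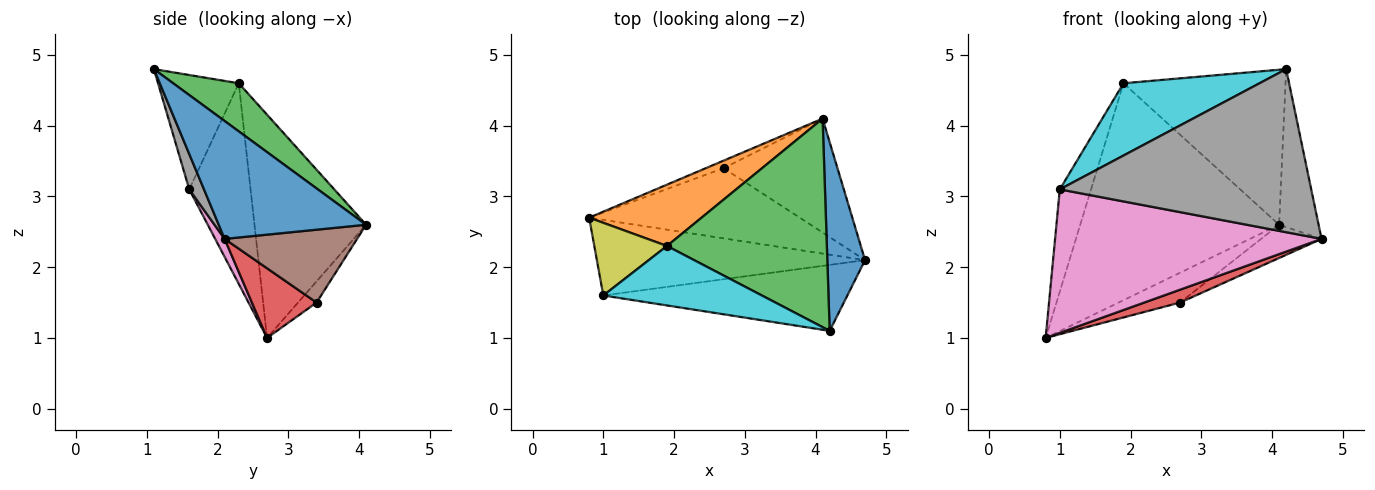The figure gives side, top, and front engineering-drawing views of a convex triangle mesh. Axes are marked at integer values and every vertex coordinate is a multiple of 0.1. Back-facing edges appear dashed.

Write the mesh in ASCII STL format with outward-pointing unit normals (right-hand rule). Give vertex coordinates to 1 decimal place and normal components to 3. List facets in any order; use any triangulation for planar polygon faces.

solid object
 facet normal 0.923 0.247 0.295
  outer loop
   vertex 4.2 1.1 4.8
   vertex 4.7 2.1 2.4
   vertex 4.1 4.1 2.6
  endloop
 endfacet
 facet normal -0.475 0.847 0.239
  outer loop
   vertex 1.9 2.3 4.6
   vertex 4.1 4.1 2.6
   vertex 0.8 2.7 1.0
  endloop
 endfacet
 facet normal 0.235 0.580 0.780
  outer loop
   vertex 1.9 2.3 4.6
   vertex 4.2 1.1 4.8
   vertex 4.1 4.1 2.6
  endloop
 endfacet
 facet normal 0.309 -0.172 -0.935
  outer loop
   vertex 2.7 3.4 1.5
   vertex 4.7 2.1 2.4
   vertex 0.8 2.7 1.0
  endloop
 endfacet
 facet normal -0.281 0.931 -0.234
  outer loop
   vertex 2.7 3.4 1.5
   vertex 0.8 2.7 1.0
   vertex 4.1 4.1 2.6
  endloop
 endfacet
 facet normal 0.523 0.239 -0.818
  outer loop
   vertex 2.7 3.4 1.5
   vertex 4.1 4.1 2.6
   vertex 4.7 2.1 2.4
  endloop
 endfacet
 facet normal 0.031 -0.884 -0.466
  outer loop
   vertex 1.0 1.6 3.1
   vertex 0.8 2.7 1.0
   vertex 4.7 2.1 2.4
  endloop
 endfacet
 facet normal 0.054 -0.926 -0.374
  outer loop
   vertex 1.0 1.6 3.1
   vertex 4.7 2.1 2.4
   vertex 4.2 1.1 4.8
  endloop
 endfacet
 facet normal -0.848 0.432 0.307
  outer loop
   vertex 1.0 1.6 3.1
   vertex 1.9 2.3 4.6
   vertex 0.8 2.7 1.0
  endloop
 endfacet
 facet normal -0.417 -0.702 0.578
  outer loop
   vertex 1.0 1.6 3.1
   vertex 4.2 1.1 4.8
   vertex 1.9 2.3 4.6
  endloop
 endfacet
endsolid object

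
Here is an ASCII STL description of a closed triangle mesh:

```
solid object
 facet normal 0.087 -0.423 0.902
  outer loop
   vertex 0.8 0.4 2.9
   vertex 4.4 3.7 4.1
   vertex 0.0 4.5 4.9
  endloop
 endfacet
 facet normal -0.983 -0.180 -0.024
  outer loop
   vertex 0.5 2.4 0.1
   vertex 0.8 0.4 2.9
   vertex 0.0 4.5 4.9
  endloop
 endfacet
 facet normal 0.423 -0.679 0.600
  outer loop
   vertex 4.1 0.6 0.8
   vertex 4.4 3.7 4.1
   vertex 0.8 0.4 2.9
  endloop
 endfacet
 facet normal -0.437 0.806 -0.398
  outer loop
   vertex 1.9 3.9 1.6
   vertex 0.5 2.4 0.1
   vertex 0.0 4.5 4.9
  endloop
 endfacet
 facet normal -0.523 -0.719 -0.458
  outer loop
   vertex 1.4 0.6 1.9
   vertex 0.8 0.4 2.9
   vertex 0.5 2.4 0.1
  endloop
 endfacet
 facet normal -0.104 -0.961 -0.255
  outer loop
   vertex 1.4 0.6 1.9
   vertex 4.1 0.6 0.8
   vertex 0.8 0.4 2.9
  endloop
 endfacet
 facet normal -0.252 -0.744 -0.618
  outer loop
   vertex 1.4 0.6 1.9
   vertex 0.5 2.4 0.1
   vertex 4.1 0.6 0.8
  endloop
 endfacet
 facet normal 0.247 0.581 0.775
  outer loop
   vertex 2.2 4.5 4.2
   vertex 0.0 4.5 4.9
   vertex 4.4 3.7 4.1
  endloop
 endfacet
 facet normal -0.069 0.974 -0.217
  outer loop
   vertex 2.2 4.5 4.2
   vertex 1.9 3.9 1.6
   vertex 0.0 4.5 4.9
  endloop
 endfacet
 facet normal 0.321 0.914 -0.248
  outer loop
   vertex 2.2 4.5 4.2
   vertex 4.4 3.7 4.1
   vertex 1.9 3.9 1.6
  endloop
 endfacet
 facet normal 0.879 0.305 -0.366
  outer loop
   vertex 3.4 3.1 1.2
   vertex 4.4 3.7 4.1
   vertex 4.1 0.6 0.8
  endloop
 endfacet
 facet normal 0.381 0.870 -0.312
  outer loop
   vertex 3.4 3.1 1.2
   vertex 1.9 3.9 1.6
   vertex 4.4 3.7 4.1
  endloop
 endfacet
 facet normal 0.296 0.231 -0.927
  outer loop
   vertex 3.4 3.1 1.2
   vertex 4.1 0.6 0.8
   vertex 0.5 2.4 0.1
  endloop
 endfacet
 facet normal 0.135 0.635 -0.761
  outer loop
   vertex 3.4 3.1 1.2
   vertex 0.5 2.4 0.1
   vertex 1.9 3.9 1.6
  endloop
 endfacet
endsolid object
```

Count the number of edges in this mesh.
21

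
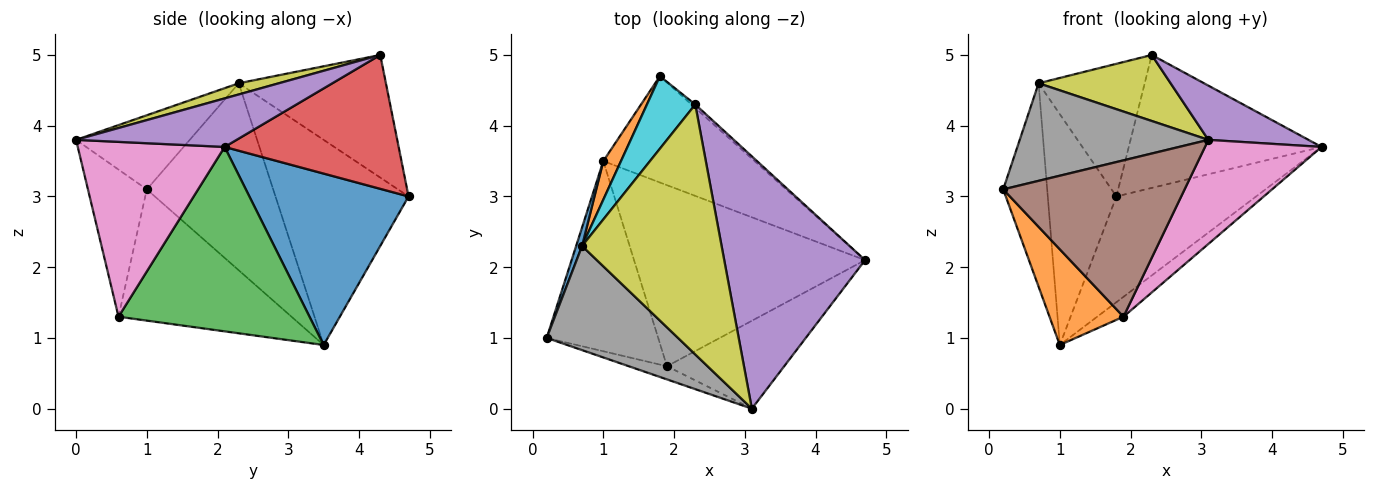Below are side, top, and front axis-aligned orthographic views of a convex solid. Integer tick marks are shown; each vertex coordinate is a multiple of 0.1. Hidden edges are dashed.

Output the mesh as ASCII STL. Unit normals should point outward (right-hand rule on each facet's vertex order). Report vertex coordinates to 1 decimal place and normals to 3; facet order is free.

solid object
 facet normal 0.626 0.550 -0.553
  outer loop
   vertex 1.0 3.5 0.9
   vertex 1.8 4.7 3.0
   vertex 4.7 2.1 3.7
  endloop
 endfacet
 facet normal -0.725 -0.310 -0.616
  outer loop
   vertex 1.9 0.6 1.3
   vertex 0.2 1.0 3.1
   vertex 1.0 3.5 0.9
  endloop
 endfacet
 facet normal 0.622 0.086 -0.779
  outer loop
   vertex 1.9 0.6 1.3
   vertex 1.0 3.5 0.9
   vertex 4.7 2.1 3.7
  endloop
 endfacet
 facet normal 0.670 0.742 -0.019
  outer loop
   vertex 2.3 4.3 5.0
   vertex 4.7 2.1 3.7
   vertex 1.8 4.7 3.0
  endloop
 endfacet
 facet normal 0.319 -0.199 0.926
  outer loop
   vertex 3.1 0.0 3.8
   vertex 4.7 2.1 3.7
   vertex 2.3 4.3 5.0
  endloop
 endfacet
 facet normal -0.308 -0.948 -0.080
  outer loop
   vertex 3.1 0.0 3.8
   vertex 0.2 1.0 3.1
   vertex 1.9 0.6 1.3
  endloop
 endfacet
 facet normal 0.693 -0.550 -0.465
  outer loop
   vertex 3.1 0.0 3.8
   vertex 1.9 0.6 1.3
   vertex 4.7 2.1 3.7
  endloop
 endfacet
 facet normal -0.381 -0.632 0.675
  outer loop
   vertex 0.7 2.3 4.6
   vertex 0.2 1.0 3.1
   vertex 3.1 0.0 3.8
  endloop
 endfacet
 facet normal 0.077 -0.255 0.964
  outer loop
   vertex 0.7 2.3 4.6
   vertex 3.1 0.0 3.8
   vertex 2.3 4.3 5.0
  endloop
 endfacet
 facet normal -0.773 0.557 0.305
  outer loop
   vertex 0.7 2.3 4.6
   vertex 2.3 4.3 5.0
   vertex 1.8 4.7 3.0
  endloop
 endfacet
 facet normal -0.944 0.328 0.030
  outer loop
   vertex 0.7 2.3 4.6
   vertex 1.0 3.5 0.9
   vertex 0.2 1.0 3.1
  endloop
 endfacet
 facet normal -0.886 0.457 0.076
  outer loop
   vertex 0.7 2.3 4.6
   vertex 1.8 4.7 3.0
   vertex 1.0 3.5 0.9
  endloop
 endfacet
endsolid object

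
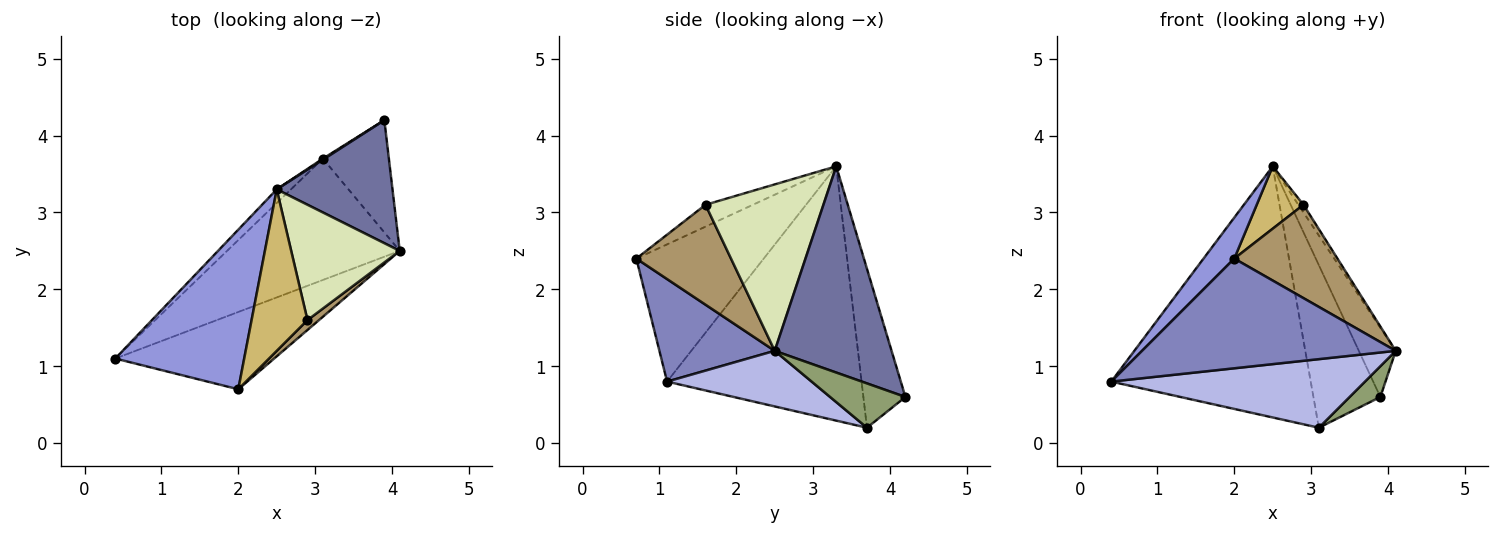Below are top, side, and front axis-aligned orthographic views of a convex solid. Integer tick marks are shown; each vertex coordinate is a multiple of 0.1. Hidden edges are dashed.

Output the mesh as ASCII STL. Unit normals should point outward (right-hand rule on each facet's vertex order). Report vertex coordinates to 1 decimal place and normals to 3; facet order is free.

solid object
 facet normal 0.841 0.265 0.472
  outer loop
   vertex 2.5 3.3 3.6
   vertex 4.1 2.5 1.2
   vertex 3.9 4.2 0.6
  endloop
 endfacet
 facet normal 0.348 -0.766 -0.540
  outer loop
   vertex 2.0 0.7 2.4
   vertex 0.4 1.1 0.8
   vertex 4.1 2.5 1.2
  endloop
 endfacet
 facet normal -0.718 -0.173 0.674
  outer loop
   vertex 2.0 0.7 2.4
   vertex 2.5 3.3 3.6
   vertex 0.4 1.1 0.8
  endloop
 endfacet
 facet normal 0.270 -0.474 -0.838
  outer loop
   vertex 3.1 3.7 0.2
   vertex 4.1 2.5 1.2
   vertex 0.4 1.1 0.8
  endloop
 endfacet
 facet normal 0.543 -0.222 -0.810
  outer loop
   vertex 3.1 3.7 0.2
   vertex 3.9 4.2 0.6
   vertex 4.1 2.5 1.2
  endloop
 endfacet
 facet normal -0.698 0.715 -0.039
  outer loop
   vertex 3.1 3.7 0.2
   vertex 0.4 1.1 0.8
   vertex 2.5 3.3 3.6
  endloop
 endfacet
 facet normal -0.532 0.847 0.006
  outer loop
   vertex 3.1 3.7 0.2
   vertex 2.5 3.3 3.6
   vertex 3.9 4.2 0.6
  endloop
 endfacet
 facet normal 0.837 0.036 0.546
  outer loop
   vertex 2.9 1.6 3.1
   vertex 4.1 2.5 1.2
   vertex 2.5 3.3 3.6
  endloop
 endfacet
 facet normal 0.674 -0.735 0.078
  outer loop
   vertex 2.9 1.6 3.1
   vertex 2.0 0.7 2.4
   vertex 4.1 2.5 1.2
  endloop
 endfacet
 facet normal -0.343 -0.338 0.876
  outer loop
   vertex 2.9 1.6 3.1
   vertex 2.5 3.3 3.6
   vertex 2.0 0.7 2.4
  endloop
 endfacet
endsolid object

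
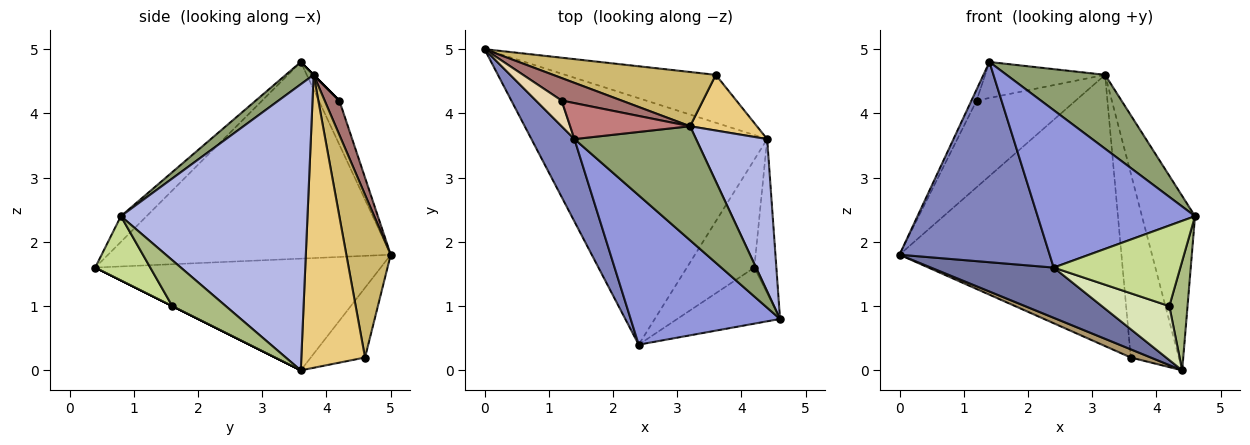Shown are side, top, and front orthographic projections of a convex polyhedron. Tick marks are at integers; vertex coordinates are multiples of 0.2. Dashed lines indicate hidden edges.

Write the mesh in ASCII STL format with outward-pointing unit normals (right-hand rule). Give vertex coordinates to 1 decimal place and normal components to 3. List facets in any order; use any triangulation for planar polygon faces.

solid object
 facet normal -0.421 -0.181 -0.889
  outer loop
   vertex 2.4 0.4 1.6
   vertex 0.0 5.0 1.8
   vertex 4.4 3.6 0.0
  endloop
 endfacet
 facet normal -0.867 -0.461 0.190
  outer loop
   vertex 2.4 0.4 1.6
   vertex 1.4 3.6 4.8
   vertex 0.0 5.0 1.8
  endloop
 endfacet
 facet normal -0.118 -0.720 0.684
  outer loop
   vertex 2.4 0.4 1.6
   vertex 4.6 0.8 2.4
   vertex 1.4 3.6 4.8
  endloop
 endfacet
 facet normal 0.935 0.266 0.232
  outer loop
   vertex 3.2 3.8 4.6
   vertex 4.6 0.8 2.4
   vertex 4.4 3.6 0.0
  endloop
 endfacet
 facet normal 0.152 -0.537 0.830
  outer loop
   vertex 3.2 3.8 4.6
   vertex 1.4 3.6 4.8
   vertex 4.6 0.8 2.4
  endloop
 endfacet
 facet normal 0.862 -0.293 -0.414
  outer loop
   vertex 4.2 1.6 1.0
   vertex 4.4 3.6 0.0
   vertex 4.6 0.8 2.4
  endloop
 endfacet
 facet normal 0.336 -0.773 -0.538
  outer loop
   vertex 4.2 1.6 1.0
   vertex 4.6 0.8 2.4
   vertex 2.4 0.4 1.6
  endloop
 endfacet
 facet normal 0.000 -0.447 -0.894
  outer loop
   vertex 4.2 1.6 1.0
   vertex 2.4 0.4 1.6
   vertex 4.4 3.6 0.0
  endloop
 endfacet
 facet normal -0.416 -0.153 -0.897
  outer loop
   vertex 3.6 4.6 0.2
   vertex 4.4 3.6 0.0
   vertex 0.0 5.0 1.8
  endloop
 endfacet
 facet normal 0.192 0.962 0.192
  outer loop
   vertex 3.6 4.6 0.2
   vertex 0.0 5.0 1.8
   vertex 3.2 3.8 4.6
  endloop
 endfacet
 facet normal 0.785 0.592 0.179
  outer loop
   vertex 3.6 4.6 0.2
   vertex 3.2 3.8 4.6
   vertex 4.4 3.6 0.0
  endloop
 endfacet
 facet normal -0.844 0.211 0.493
  outer loop
   vertex 1.2 4.2 4.2
   vertex 0.0 5.0 1.8
   vertex 1.4 3.6 4.8
  endloop
 endfacet
 facet normal 0.142 0.958 0.248
  outer loop
   vertex 1.2 4.2 4.2
   vertex 3.2 3.8 4.6
   vertex 0.0 5.0 1.8
  endloop
 endfacet
 facet normal 0.000 0.707 0.707
  outer loop
   vertex 1.2 4.2 4.2
   vertex 1.4 3.6 4.8
   vertex 3.2 3.8 4.6
  endloop
 endfacet
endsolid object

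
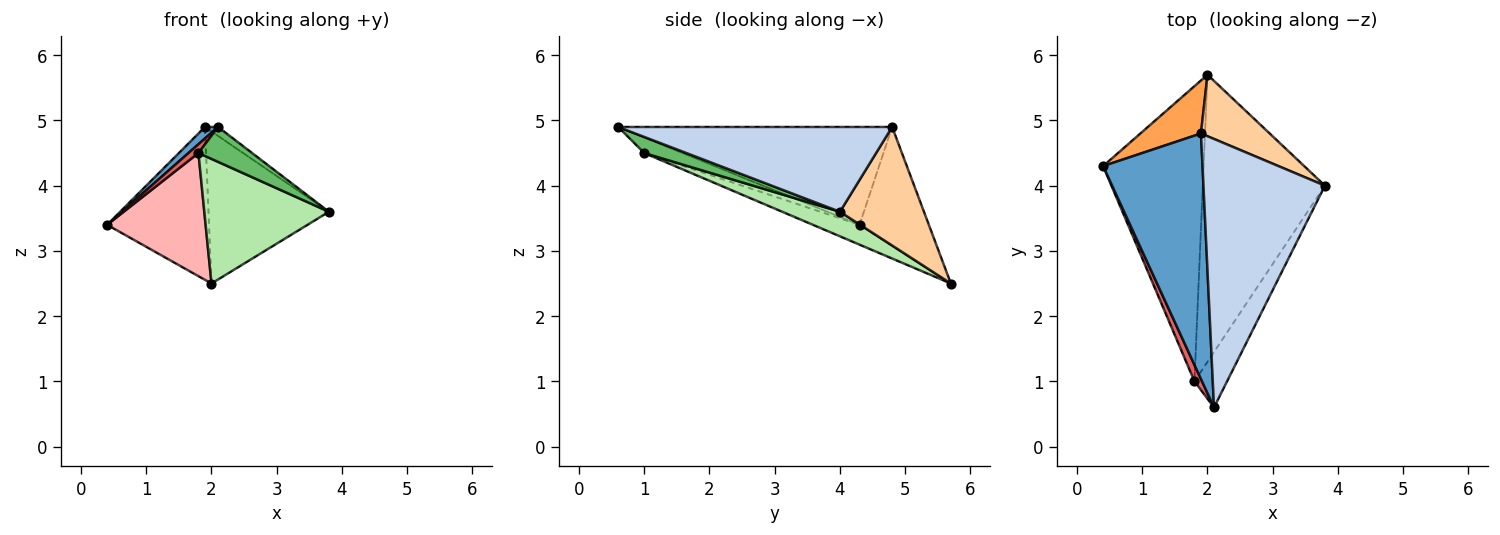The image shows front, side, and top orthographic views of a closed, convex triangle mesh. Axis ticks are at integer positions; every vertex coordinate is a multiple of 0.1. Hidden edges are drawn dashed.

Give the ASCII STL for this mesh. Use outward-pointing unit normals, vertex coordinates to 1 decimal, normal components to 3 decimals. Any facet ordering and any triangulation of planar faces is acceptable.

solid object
 facet normal -0.701 -0.033 0.712
  outer loop
   vertex 1.9 4.8 4.9
   vertex 0.4 4.3 3.4
   vertex 2.1 0.6 4.9
  endloop
 endfacet
 facet normal 0.572 0.027 0.820
  outer loop
   vertex 1.9 4.8 4.9
   vertex 2.1 0.6 4.9
   vertex 3.8 4.0 3.6
  endloop
 endfacet
 facet normal -0.541 0.795 0.276
  outer loop
   vertex 2.0 5.7 2.5
   vertex 0.4 4.3 3.4
   vertex 1.9 4.8 4.9
  endloop
 endfacet
 facet normal 0.543 0.779 0.315
  outer loop
   vertex 2.0 5.7 2.5
   vertex 1.9 4.8 4.9
   vertex 3.8 4.0 3.6
  endloop
 endfacet
 facet normal 0.386 -0.491 -0.781
  outer loop
   vertex 1.8 1.0 4.5
   vertex 3.8 4.0 3.6
   vertex 2.1 0.6 4.9
  endloop
 endfacet
 facet normal 0.181 -0.392 -0.902
  outer loop
   vertex 1.8 1.0 4.5
   vertex 2.0 5.7 2.5
   vertex 3.8 4.0 3.6
  endloop
 endfacet
 facet normal -0.875 -0.229 0.427
  outer loop
   vertex 1.8 1.0 4.5
   vertex 2.1 0.6 4.9
   vertex 0.4 4.3 3.4
  endloop
 endfacet
 facet normal -0.179 -0.379 -0.908
  outer loop
   vertex 1.8 1.0 4.5
   vertex 0.4 4.3 3.4
   vertex 2.0 5.7 2.5
  endloop
 endfacet
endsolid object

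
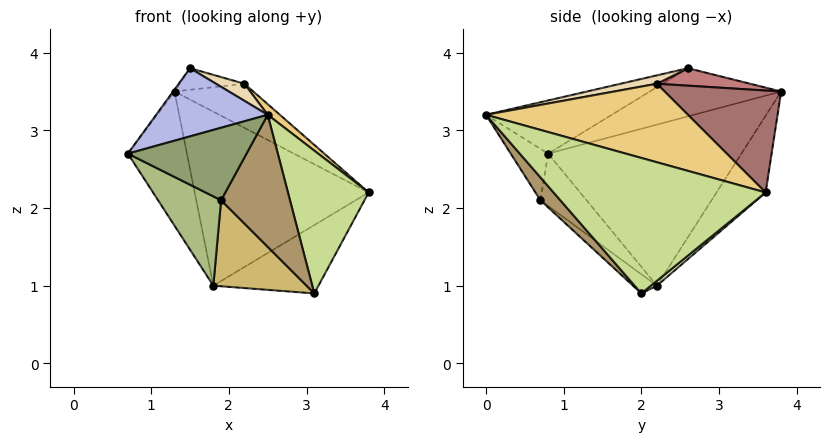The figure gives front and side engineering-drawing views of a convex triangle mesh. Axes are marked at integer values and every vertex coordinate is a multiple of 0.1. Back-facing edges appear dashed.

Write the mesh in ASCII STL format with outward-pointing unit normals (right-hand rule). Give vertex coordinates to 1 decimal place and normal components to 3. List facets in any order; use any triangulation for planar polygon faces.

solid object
 facet normal -0.895 0.273 -0.354
  outer loop
   vertex 1.8 2.2 1.0
   vertex 0.7 0.8 2.7
   vertex 1.3 3.8 3.5
  endloop
 endfacet
 facet normal -0.226 0.799 -0.557
  outer loop
   vertex 1.8 2.2 1.0
   vertex 1.3 3.8 3.5
   vertex 3.8 3.6 2.2
  endloop
 endfacet
 facet normal -0.815 0.009 0.579
  outer loop
   vertex 1.5 2.6 3.8
   vertex 1.3 3.8 3.5
   vertex 0.7 0.8 2.7
  endloop
 endfacet
 facet normal -0.391 -0.347 0.852
  outer loop
   vertex 1.5 2.6 3.8
   vertex 0.7 0.8 2.7
   vertex 2.5 0.0 3.2
  endloop
 endfacet
 facet normal -0.275 -0.872 -0.405
  outer loop
   vertex 1.9 0.7 2.1
   vertex 2.5 0.0 3.2
   vertex 0.7 0.8 2.7
  endloop
 endfacet
 facet normal -0.408 -0.557 -0.723
  outer loop
   vertex 1.9 0.7 2.1
   vertex 0.7 0.8 2.7
   vertex 1.8 2.2 1.0
  endloop
 endfacet
 facet normal 0.933 -0.355 -0.065
  outer loop
   vertex 3.1 2.0 0.9
   vertex 3.8 3.6 2.2
   vertex 2.5 0.0 3.2
  endloop
 endfacet
 facet normal 0.035 0.621 -0.783
  outer loop
   vertex 3.1 2.0 0.9
   vertex 1.8 2.2 1.0
   vertex 3.8 3.6 2.2
  endloop
 endfacet
 facet normal 0.221 -0.764 -0.607
  outer loop
   vertex 3.1 2.0 0.9
   vertex 2.5 0.0 3.2
   vertex 1.9 0.7 2.1
  endloop
 endfacet
 facet normal -0.152 -0.591 -0.792
  outer loop
   vertex 3.1 2.0 0.9
   vertex 1.9 0.7 2.1
   vertex 1.8 2.2 1.0
  endloop
 endfacet
 facet normal 0.678 -0.041 0.734
  outer loop
   vertex 2.2 2.2 3.6
   vertex 2.5 0.0 3.2
   vertex 3.8 3.6 2.2
  endloop
 endfacet
 facet normal 0.191 -0.150 0.970
  outer loop
   vertex 2.2 2.2 3.6
   vertex 1.5 2.6 3.8
   vertex 2.5 0.0 3.2
  endloop
 endfacet
 facet normal 0.458 0.310 0.833
  outer loop
   vertex 2.2 2.2 3.6
   vertex 3.8 3.6 2.2
   vertex 1.3 3.8 3.5
  endloop
 endfacet
 facet normal 0.410 0.285 0.866
  outer loop
   vertex 2.2 2.2 3.6
   vertex 1.3 3.8 3.5
   vertex 1.5 2.6 3.8
  endloop
 endfacet
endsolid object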